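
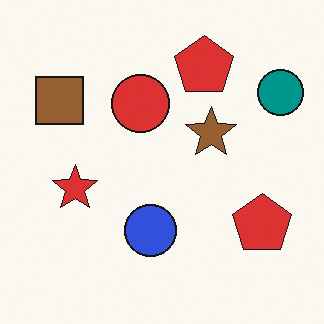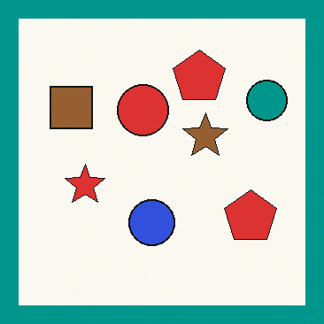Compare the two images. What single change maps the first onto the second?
Framed with a teal border.

A solid teal frame runs around the edge of the second image, with the content slightly shrunk inside it.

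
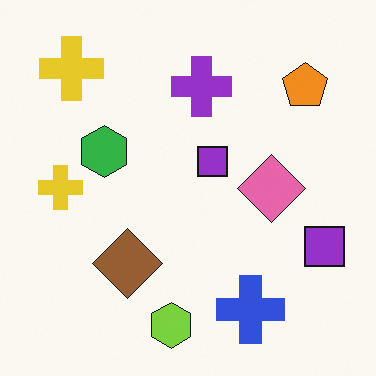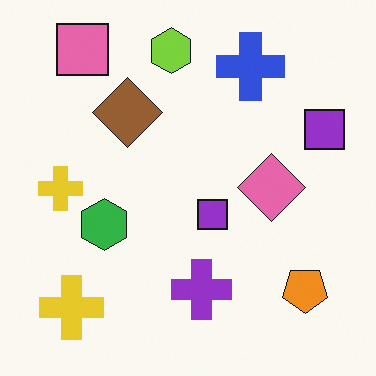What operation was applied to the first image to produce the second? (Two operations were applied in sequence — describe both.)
This is the original image flipped vertically (top ↔ bottom), then overlaid with an additional pink square.

The lime hexagon is in the bottom of the first image and the top of the second — shapes on opposite sides of the horizontal midline have swapped in a mirror flip. A pink square appears in the second image that is absent from the first.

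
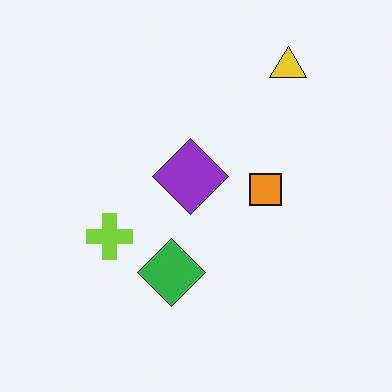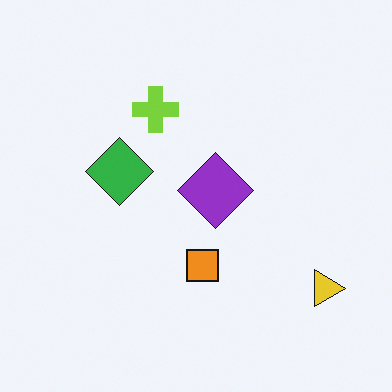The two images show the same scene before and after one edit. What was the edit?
This is the original image rotated 90° clockwise.

The yellow triangle sits in the top-right of the first image and the bottom-right of the second — consistent with a whole-image 90° clockwise rotation.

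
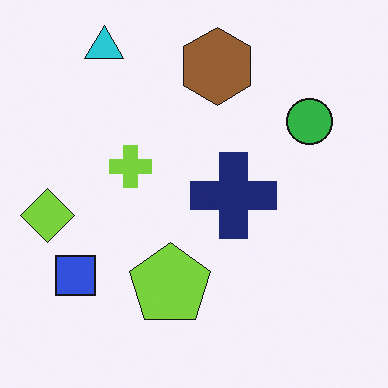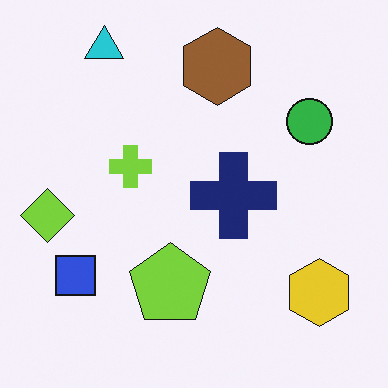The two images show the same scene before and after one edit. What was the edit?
It was overlaid with an additional yellow hexagon.

A yellow hexagon appears in the second image that is absent from the first.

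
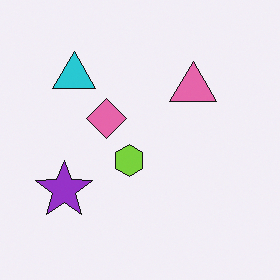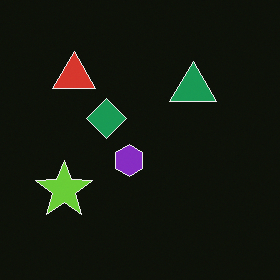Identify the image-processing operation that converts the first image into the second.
This is the original image color-inverted (negative).

The light background has become dark and every shape's color is its complement — a photographic negative.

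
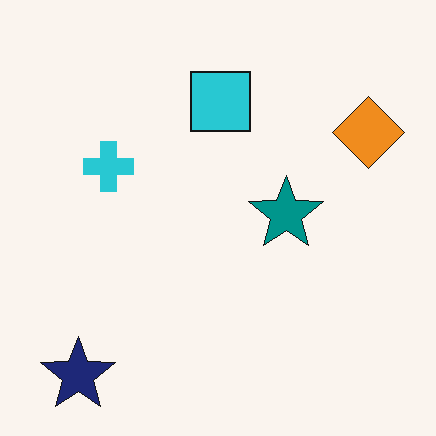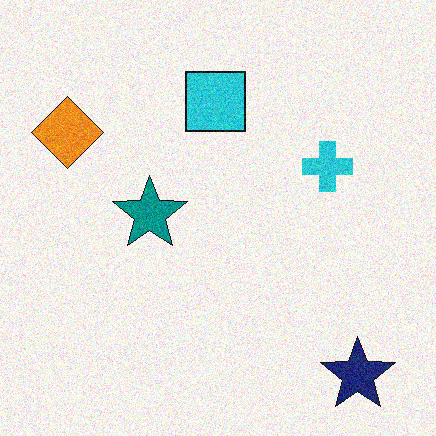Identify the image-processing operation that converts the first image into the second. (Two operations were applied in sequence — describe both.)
It was flipped horizontally (left ↔ right), then degraded with visible gaussian noise.

The orange diamond is in the top-right of the first image and the top-left of the second — shapes on opposite sides of the vertical midline have swapped in a mirror flip. Random speckle covers the whole image, including the flat background.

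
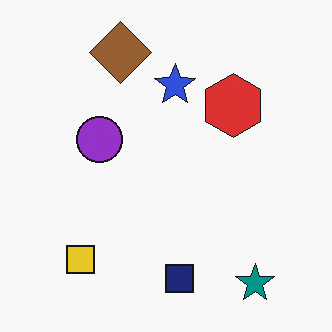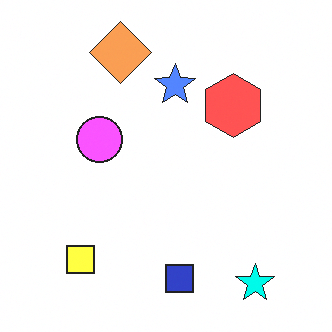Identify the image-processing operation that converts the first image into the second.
This is the original image noticeably brightened.

Every pixel — background and shapes alike — is uniformly brightened.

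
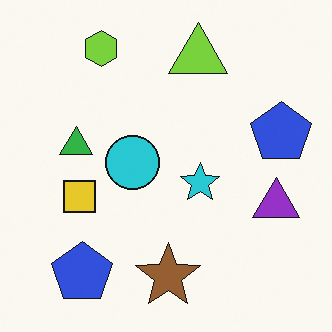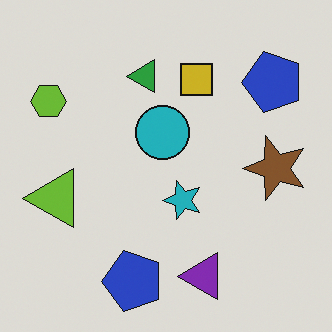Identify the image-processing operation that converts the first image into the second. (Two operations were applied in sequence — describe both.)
Transposed (reflected across the top-left ↔ bottom-right diagonal), then darkened a little.

Shapes have swapped their row and column positions — what was in the top-right is now in the bottom-left — a diagonal reflection. Every pixel — background and shapes alike — is uniformly darkened.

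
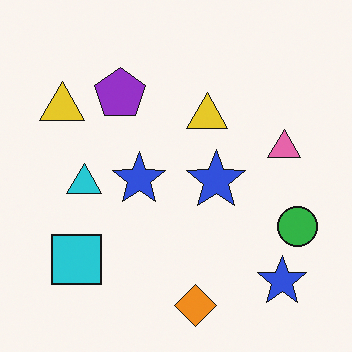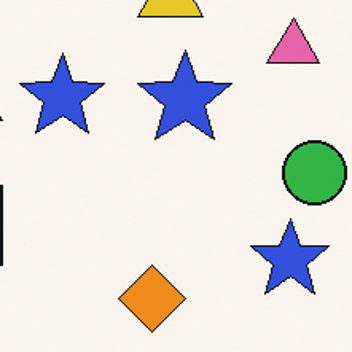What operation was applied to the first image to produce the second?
Cropped to a modestly smaller region and rescaled.

The visible shapes are larger and the field of view is narrower; shapes near the original edges may be partly or wholly outside the frame — a crop-and-rescale.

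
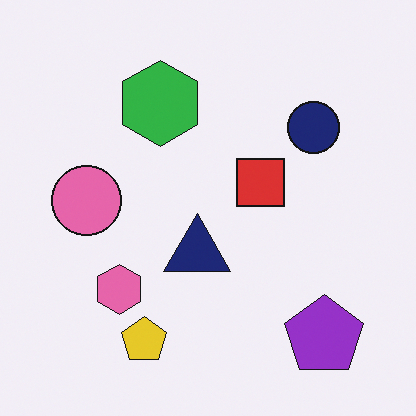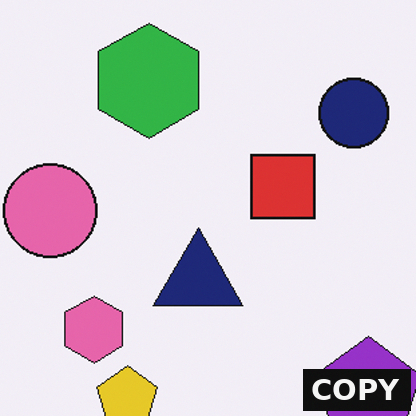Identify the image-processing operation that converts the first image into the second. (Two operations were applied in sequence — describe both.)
It was cropped to a modestly smaller region and rescaled, then watermarked with the text "COPY" in the lower-right corner.

The visible shapes are larger and the field of view is narrower; shapes near the original edges may be partly or wholly outside the frame — a crop-and-rescale. A dark label reading "COPY" appears in the lower-right corner.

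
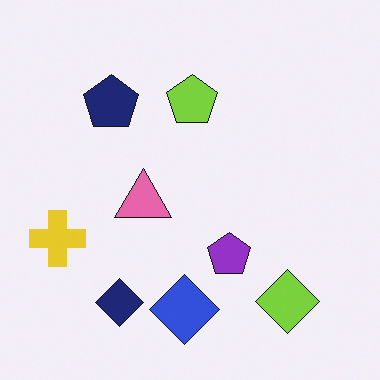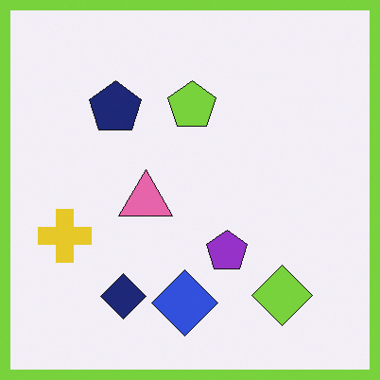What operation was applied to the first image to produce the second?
This is the original image framed with a lime border.

A solid lime frame runs around the edge of the second image, with the content slightly shrunk inside it.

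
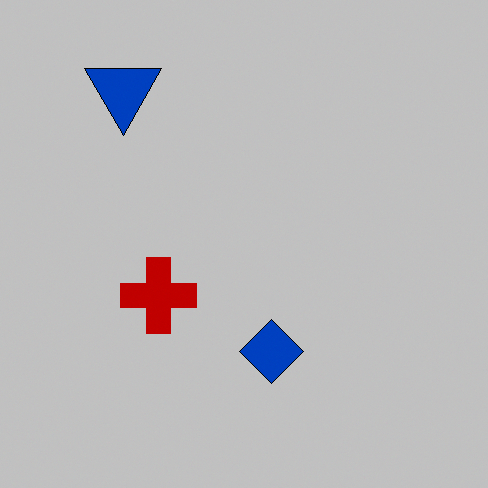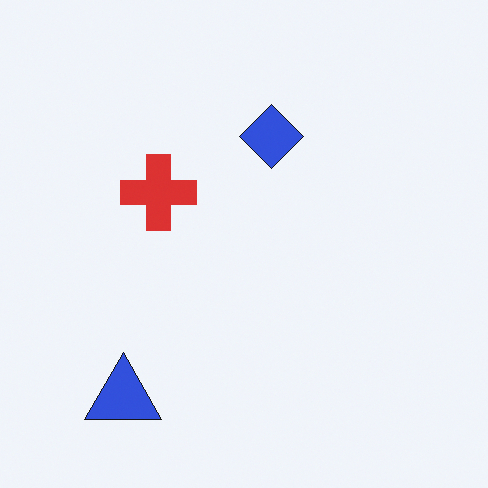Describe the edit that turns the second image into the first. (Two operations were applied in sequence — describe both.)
Heavily posterized to just a handful of flat colors, then flipped vertically (top ↔ bottom).

Each flat color has snapped to a coarser quantized level — most visibly, the near-white background has dropped to a flat grey. The blue triangle is in the bottom-left of the second image and the top-left of the first — shapes on opposite sides of the horizontal midline have swapped in a mirror flip.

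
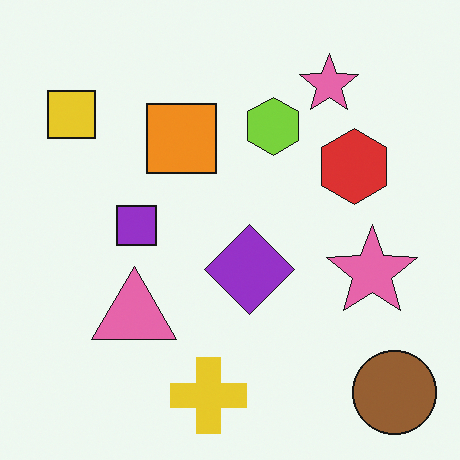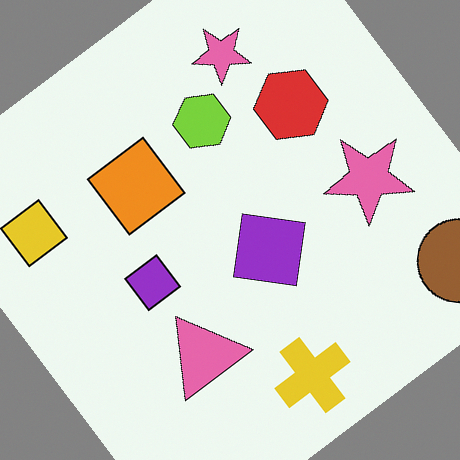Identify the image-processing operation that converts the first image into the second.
It was rotated counter-clockwise by a large amount — several tens of degrees.

Every shape is tilted by the same angle and the image corners show triangular fill wedges — a whole-image rotation by a non-right angle.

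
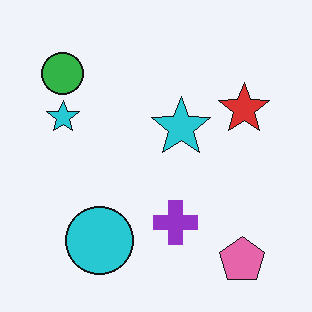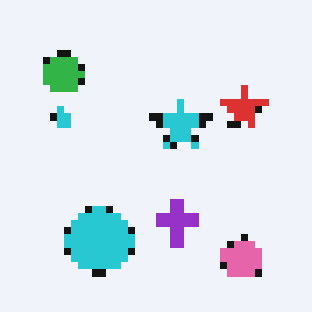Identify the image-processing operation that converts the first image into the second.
Pixelated into visible square blocks.

Shapes are reduced to large square blocks; fine edges and outlines are lost — a downscale-then-upscale (mosaic) effect.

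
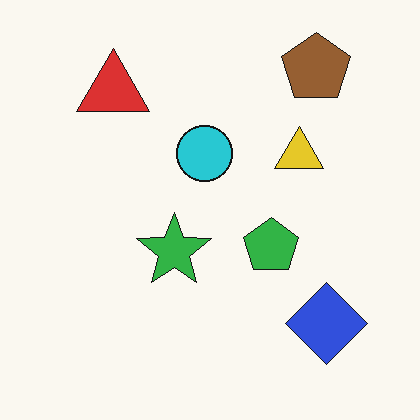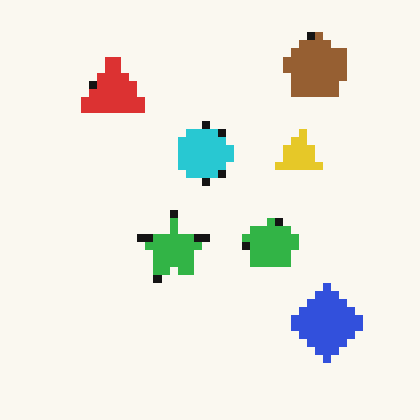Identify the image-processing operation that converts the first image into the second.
The image was moderately pixelated.

Shapes are reduced to large square blocks; fine edges and outlines are lost — a downscale-then-upscale (mosaic) effect.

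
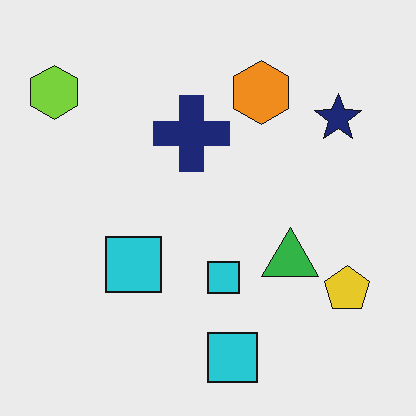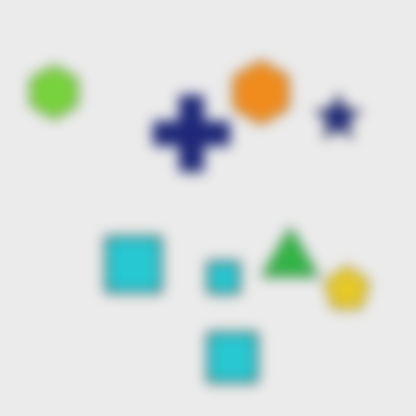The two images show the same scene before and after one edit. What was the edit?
The second image is the first heavily blurred.

Shape edges and outlines are uniformly softened across the whole image.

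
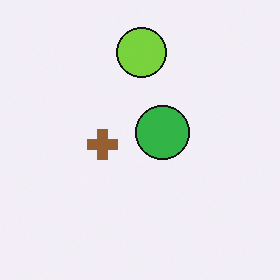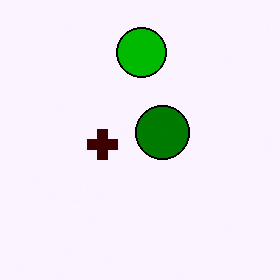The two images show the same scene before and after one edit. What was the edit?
The second image is the first given much higher contrast.

Tones are pushed away from mid-grey across the whole image — a global contrast change.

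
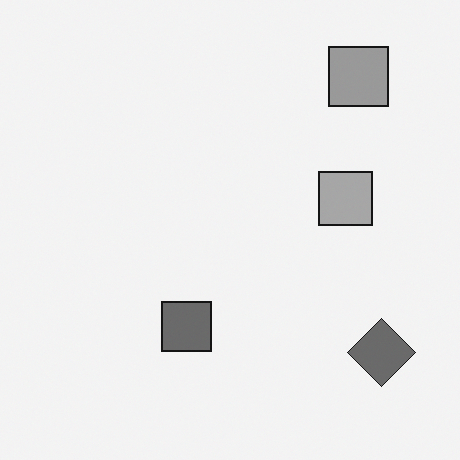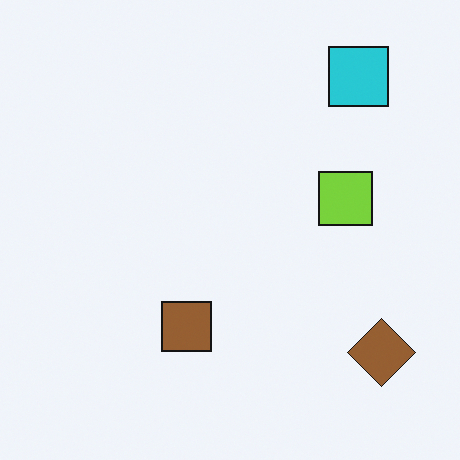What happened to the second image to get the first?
This is the original image converted to grayscale.

All color is removed — every shape is now a shade of grey.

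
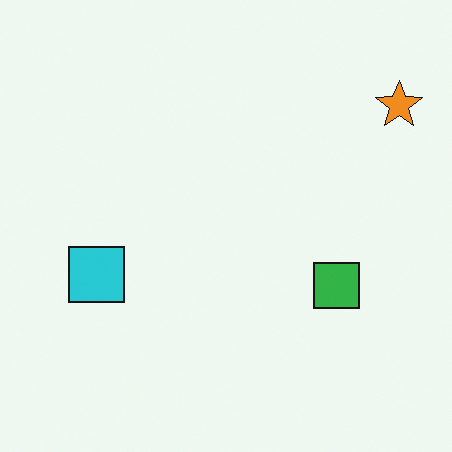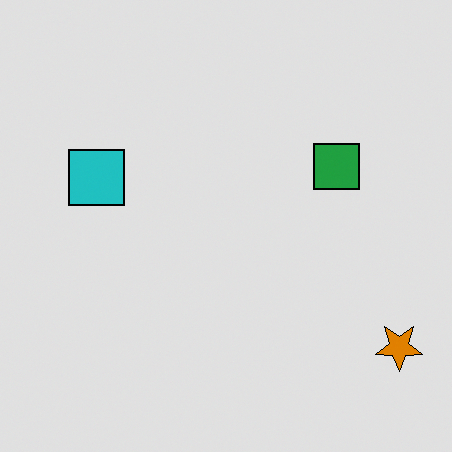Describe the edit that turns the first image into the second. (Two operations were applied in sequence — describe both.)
It was flipped vertically (top ↔ bottom), then moderately posterized.

The orange star is in the top-right of the first image and the bottom-right of the second — shapes on opposite sides of the horizontal midline have swapped in a mirror flip. Each flat color has snapped to a coarser quantized level — most visibly, the near-white background has dropped to a flat grey.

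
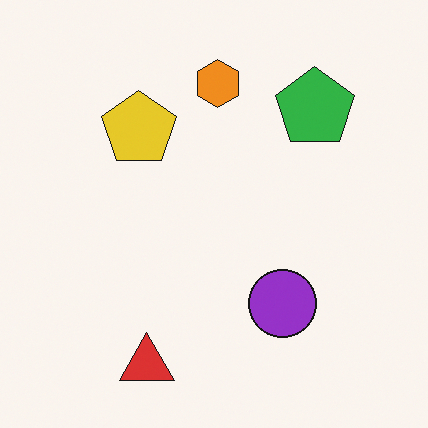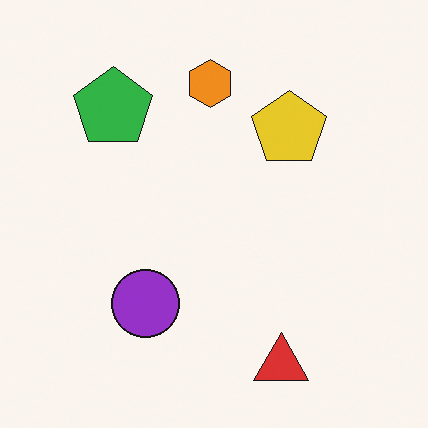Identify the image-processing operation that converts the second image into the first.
Flipped horizontally (left ↔ right).

The green pentagon is in the top-left of the second image and the top-right of the first — shapes on opposite sides of the vertical midline have swapped in a mirror flip.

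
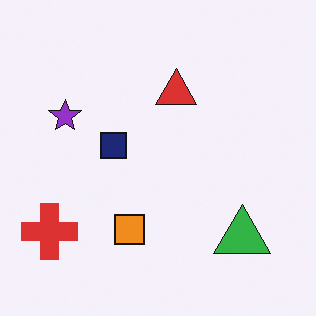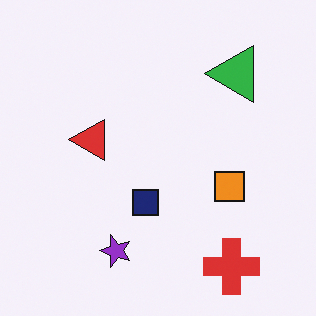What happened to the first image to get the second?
The transformation is: rotated 90° counter-clockwise.

The red cross sits in the bottom-left of the first image and the bottom-right of the second — consistent with a whole-image 90° counter-clockwise rotation.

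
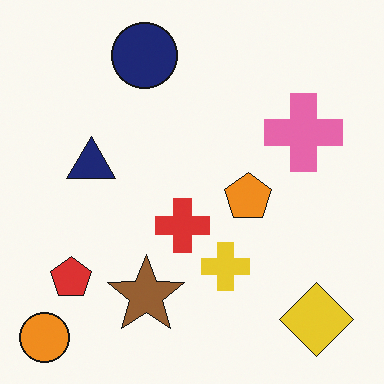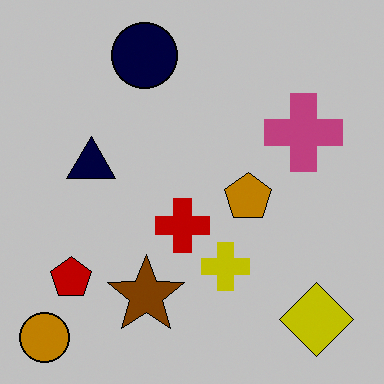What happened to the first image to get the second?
The second image is the first heavily posterized to just a handful of flat colors.

Each flat color has snapped to a coarser quantized level — most visibly, the near-white background has dropped to a flat grey.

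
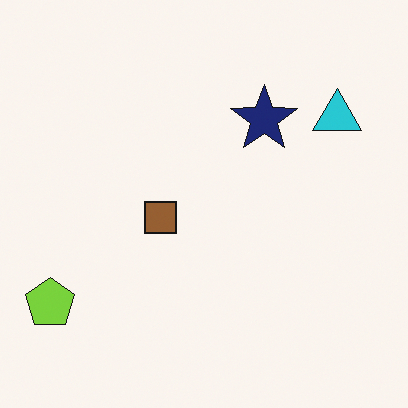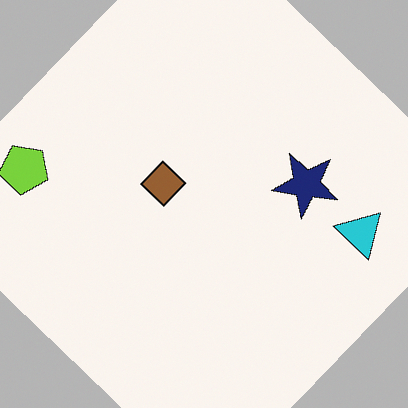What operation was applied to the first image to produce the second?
Rotated clockwise by a large amount — several tens of degrees.

Every shape is tilted by the same angle and the image corners show triangular fill wedges — a whole-image rotation by a non-right angle.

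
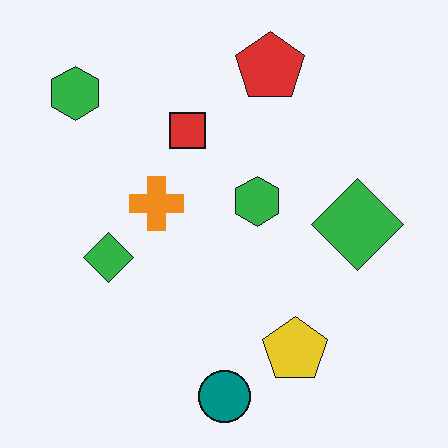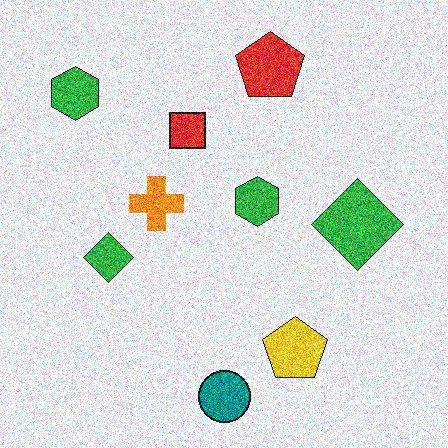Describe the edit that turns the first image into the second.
The image was degraded with a thick layer of grain.

Random speckle covers the whole image, including the flat background.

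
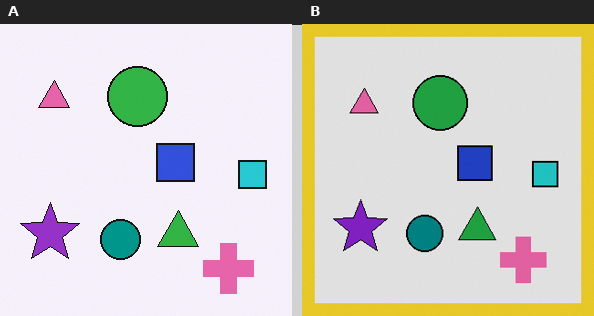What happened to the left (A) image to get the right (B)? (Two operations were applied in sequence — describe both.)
The transformation is: moderately posterized, then framed with a yellow border.

Each flat color has snapped to a coarser quantized level — most visibly, the near-white background has dropped to a flat grey. A solid yellow frame runs around the edge of the right (B) image, with the content slightly shrunk inside it.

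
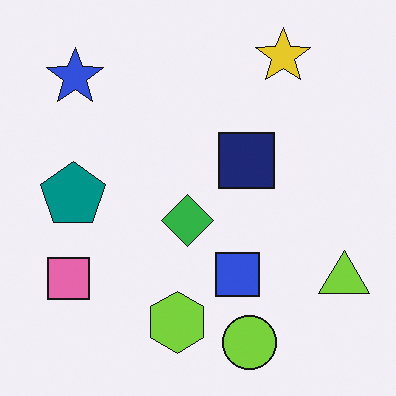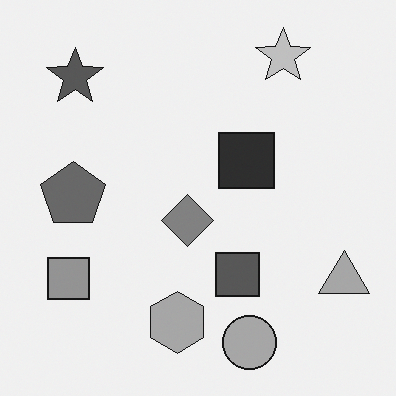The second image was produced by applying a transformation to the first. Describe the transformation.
It was converted to grayscale.

All color is removed — every shape is now a shade of grey.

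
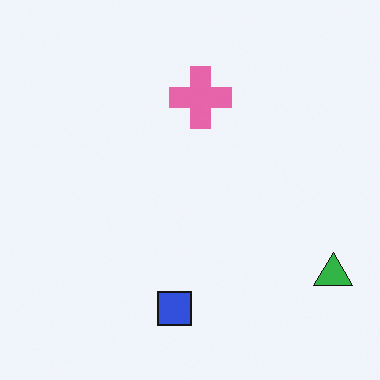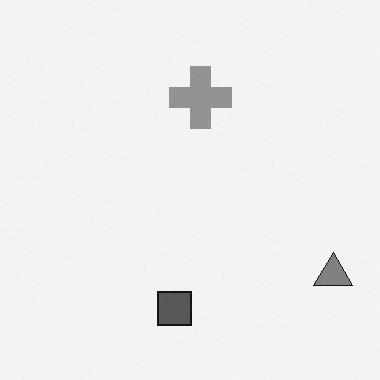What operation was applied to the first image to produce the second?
The second image is the first converted to grayscale.

All color is removed — every shape is now a shade of grey.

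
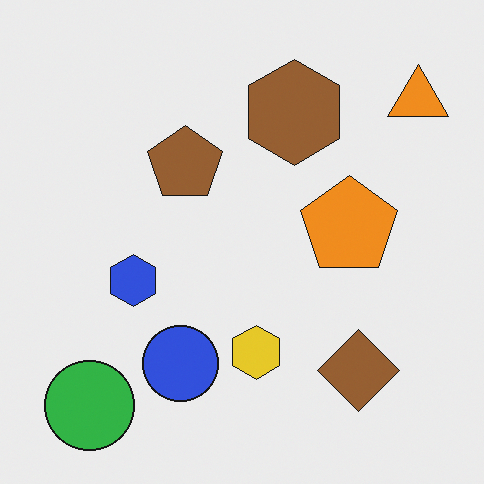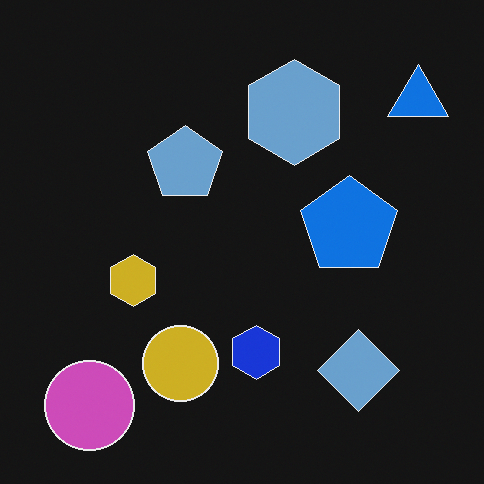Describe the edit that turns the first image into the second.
The transformation is: color-inverted (negative).

The light background has become dark and every shape's color is its complement — a photographic negative.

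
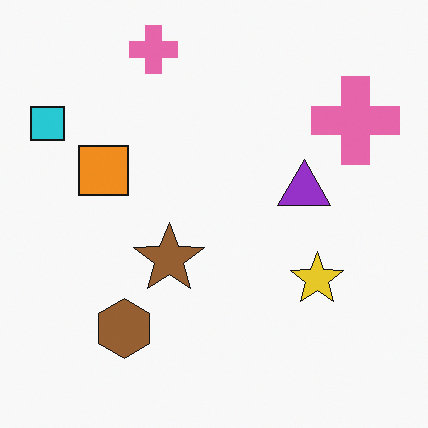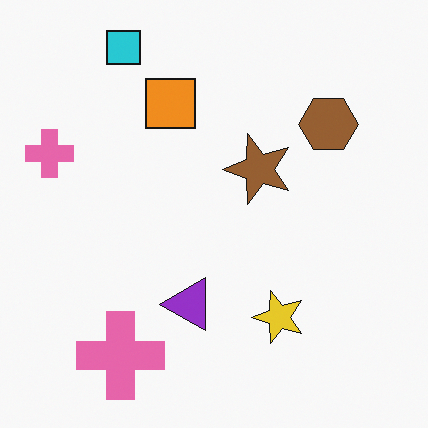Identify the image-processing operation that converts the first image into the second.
The image was transposed (reflected across the top-left ↔ bottom-right diagonal).

Shapes have swapped their row and column positions — what was in the top-right is now in the bottom-left — a diagonal reflection.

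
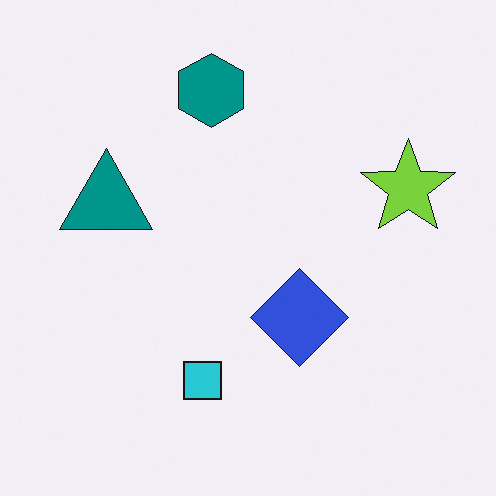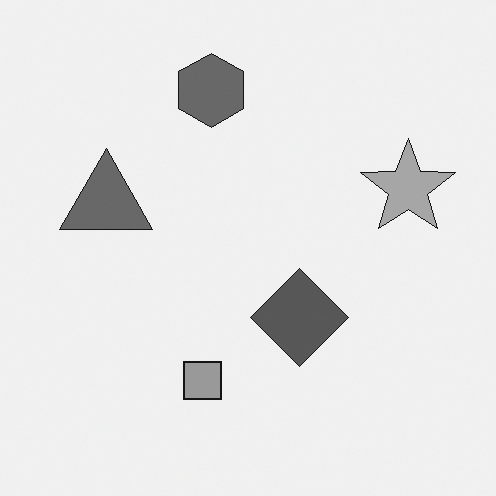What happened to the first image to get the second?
It was converted to grayscale.

All color is removed — every shape is now a shade of grey.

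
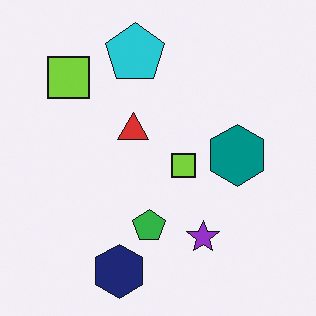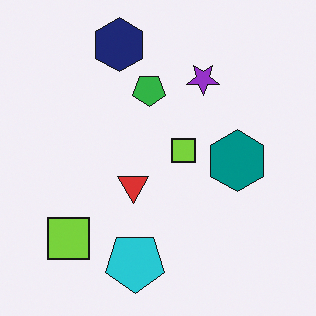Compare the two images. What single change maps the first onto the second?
Flipped vertically (top ↔ bottom).

The navy hexagon is in the bottom of the first image and the top of the second — shapes on opposite sides of the horizontal midline have swapped in a mirror flip.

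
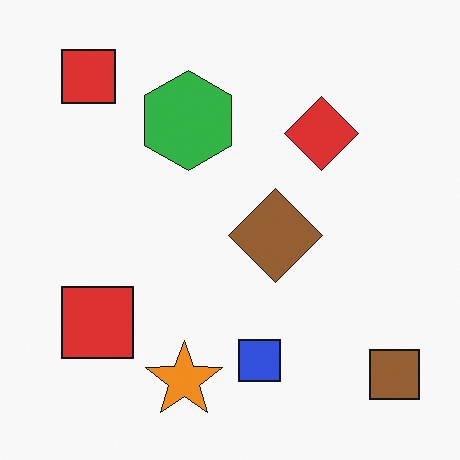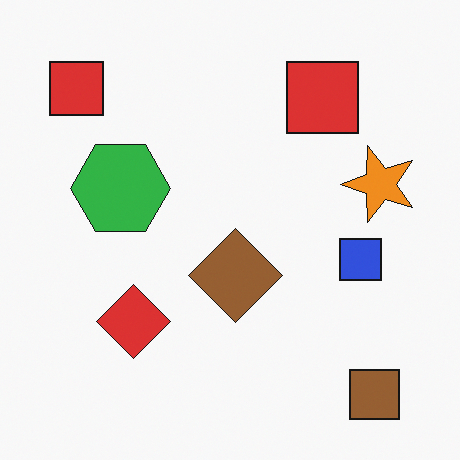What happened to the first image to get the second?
It was transposed (reflected across the top-left ↔ bottom-right diagonal).

Shapes have swapped their row and column positions — what was in the top-right is now in the bottom-left — a diagonal reflection.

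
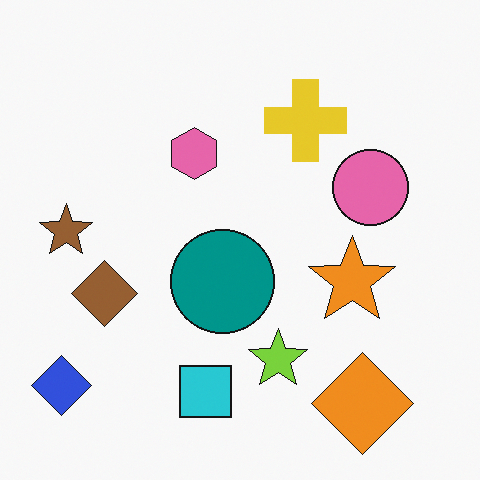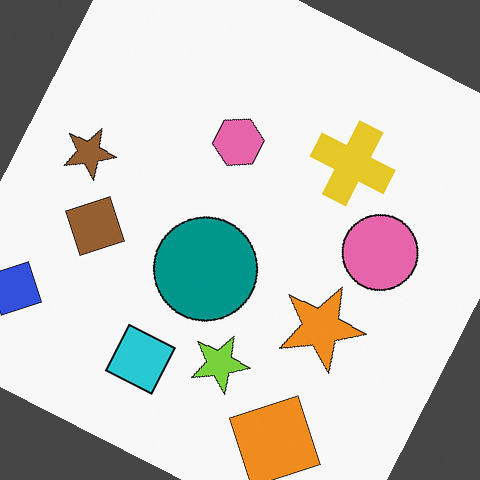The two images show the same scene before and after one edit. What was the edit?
This is the original image rotated clockwise by a clearly visible amount.

Every shape is tilted by the same angle and the image corners show triangular fill wedges — a whole-image rotation by a non-right angle.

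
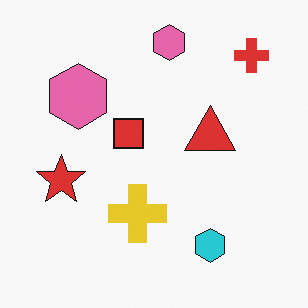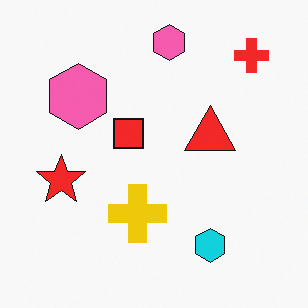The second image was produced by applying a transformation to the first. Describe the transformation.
The second image is the first slightly oversaturated.

All colors are more vivid — a global saturation change.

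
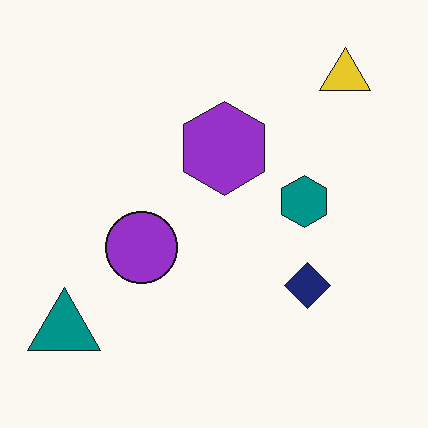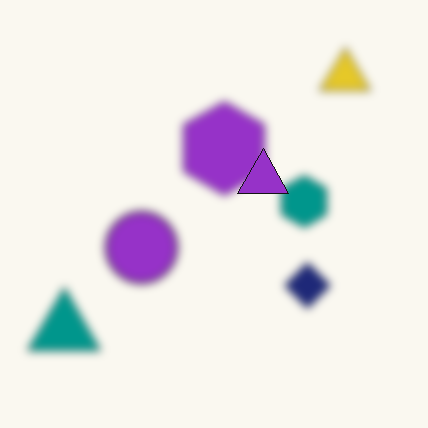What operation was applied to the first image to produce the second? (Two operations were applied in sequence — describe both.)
This is the original image noticeably gaussian-blurred, then overlaid with an additional purple triangle.

Shape edges and outlines are uniformly softened across the whole image. A purple triangle appears in the second image that is absent from the first.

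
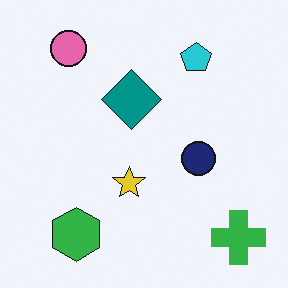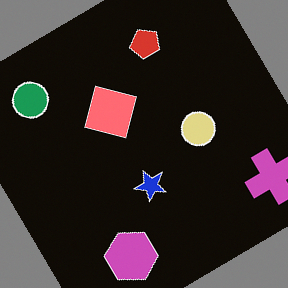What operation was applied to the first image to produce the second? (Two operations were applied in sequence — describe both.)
The transformation is: color-inverted (negative), then rotated counter-clockwise by a large amount — several tens of degrees.

The light background has become dark and every shape's color is its complement — a photographic negative. Every shape is tilted by the same angle and the image corners show triangular fill wedges — a whole-image rotation by a non-right angle.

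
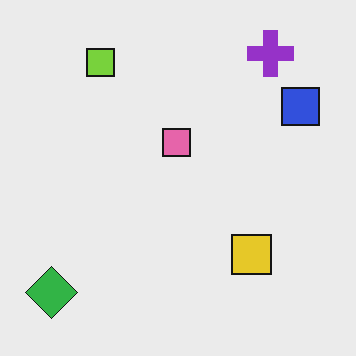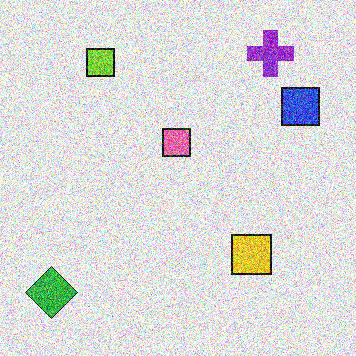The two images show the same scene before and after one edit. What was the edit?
This is the original image degraded with strong gaussian noise.

Random speckle covers the whole image, including the flat background.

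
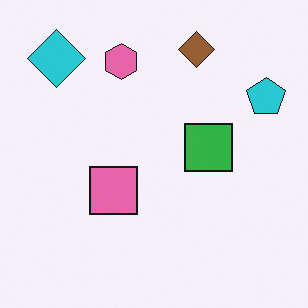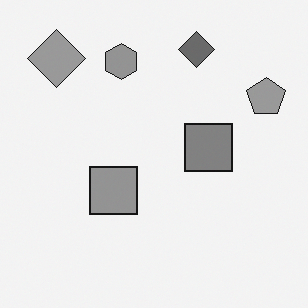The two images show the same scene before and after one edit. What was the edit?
This is the original image converted to grayscale.

All color is removed — every shape is now a shade of grey.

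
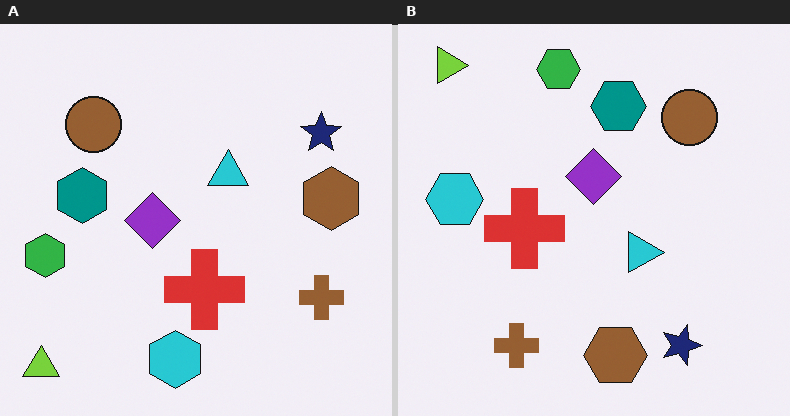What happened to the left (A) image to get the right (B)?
It was rotated 90° clockwise.

The lime triangle sits in the bottom-left of the left (A) image and the top-left of the right (B) — consistent with a whole-image 90° clockwise rotation.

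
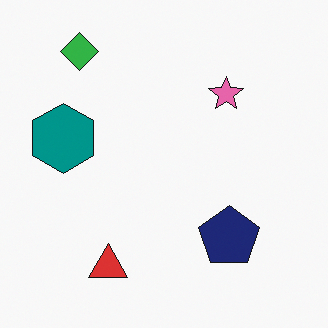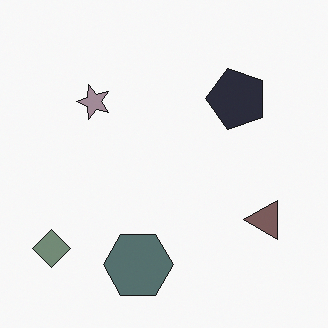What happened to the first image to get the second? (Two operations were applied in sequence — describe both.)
It was rotated 90° counter-clockwise, then heavily desaturated.

The green diamond sits in the top-left of the first image and the bottom-left of the second — consistent with a whole-image 90° counter-clockwise rotation. All colors are more muted and greyish — a global saturation change.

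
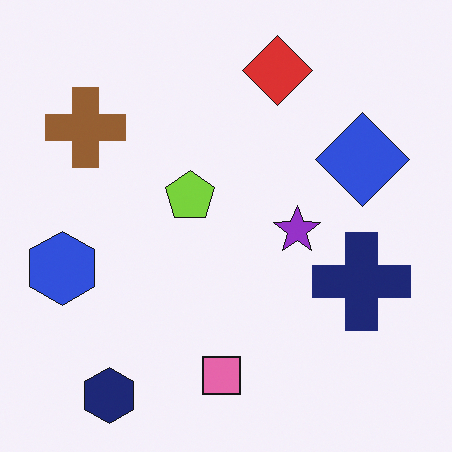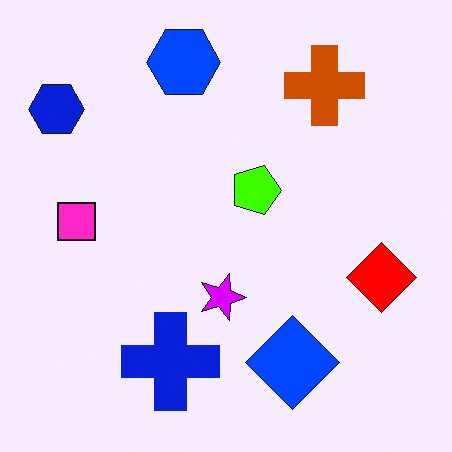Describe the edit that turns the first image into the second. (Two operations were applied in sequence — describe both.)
The image was heavily oversaturated, then rotated 90° clockwise.

All colors are more vivid — a global saturation change. The navy hexagon sits in the bottom-left of the first image and the top-left of the second — consistent with a whole-image 90° clockwise rotation.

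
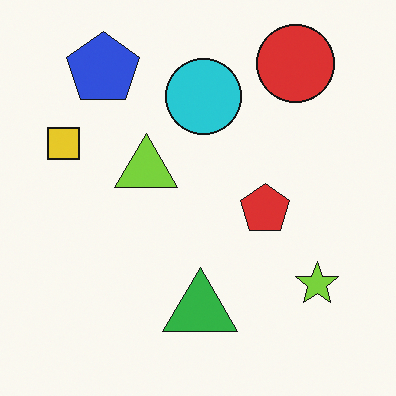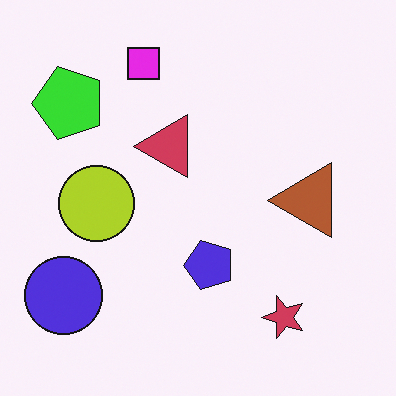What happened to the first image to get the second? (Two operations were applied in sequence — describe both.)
The image was transposed (reflected across the top-left ↔ bottom-right diagonal), then hue-shifted by a large amount.

Shapes have swapped their row and column positions — what was in the top-right is now in the bottom-left — a diagonal reflection. Every shape's color has rotated by the same amount around the hue wheel — a uniform hue shift.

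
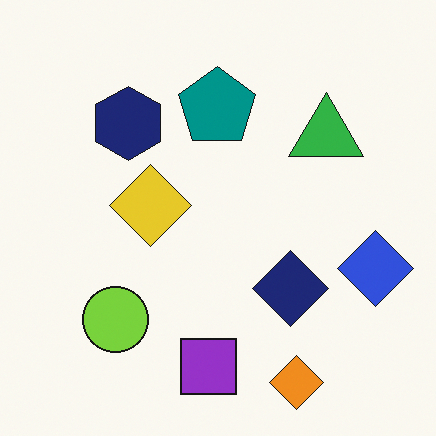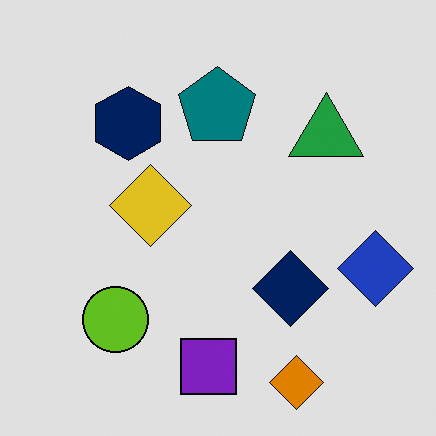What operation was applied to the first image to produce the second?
The second image is the first posterized to a reduced palette.

Each flat color has snapped to a coarser quantized level — most visibly, the near-white background has dropped to a flat grey.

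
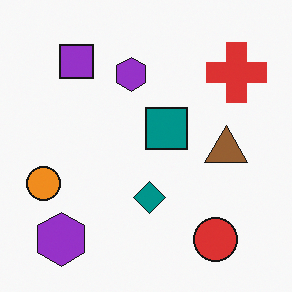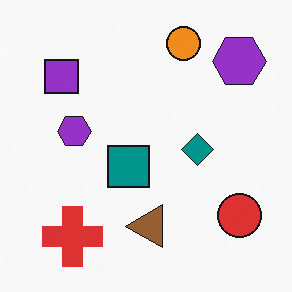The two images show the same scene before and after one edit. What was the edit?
The image was transposed (reflected across the top-left ↔ bottom-right diagonal).

Shapes have swapped their row and column positions — what was in the top-right is now in the bottom-left — a diagonal reflection.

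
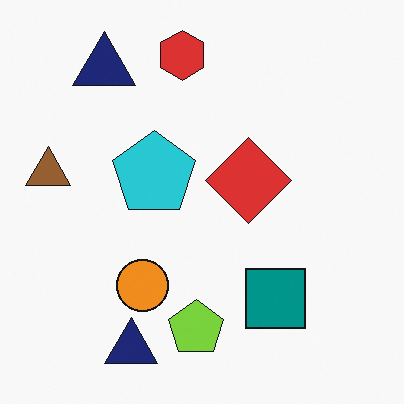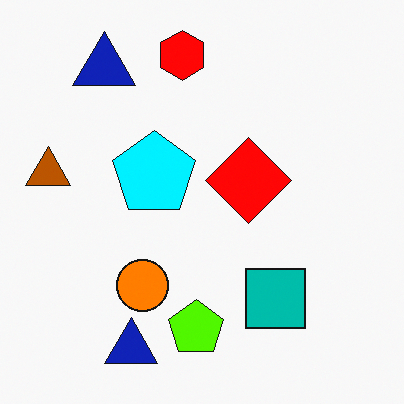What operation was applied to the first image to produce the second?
Heavily oversaturated.

All colors are more vivid — a global saturation change.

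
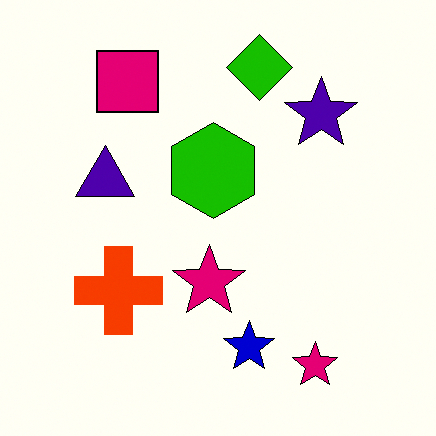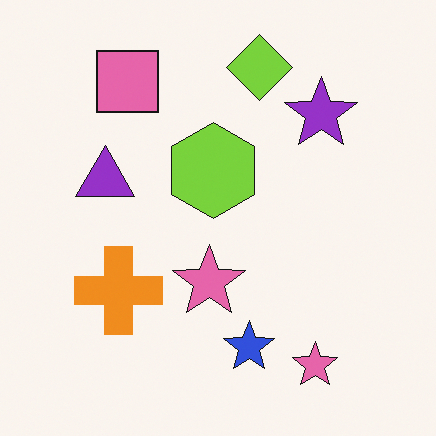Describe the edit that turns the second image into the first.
It was given much higher contrast.

Tones are pushed away from mid-grey across the whole image — a global contrast change.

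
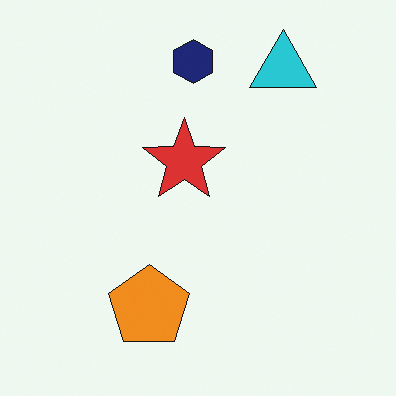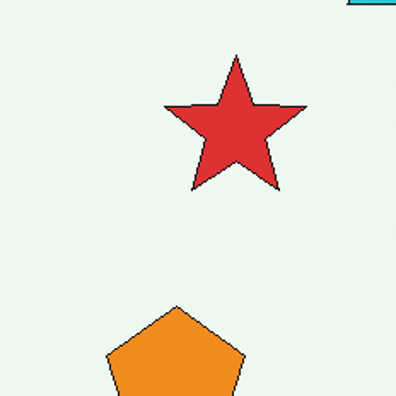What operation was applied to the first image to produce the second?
This is the original image cropped to a noticeably smaller region and rescaled.

The visible shapes are larger and the field of view is narrower; shapes near the original edges may be partly or wholly outside the frame — a crop-and-rescale.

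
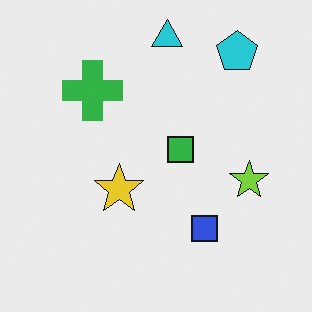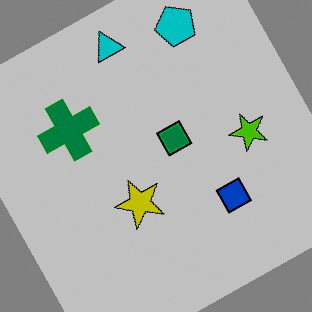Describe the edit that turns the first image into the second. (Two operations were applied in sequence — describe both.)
The transformation is: rotated counter-clockwise by a moderate amount, then aggressively posterized.

Every shape is tilted by the same angle and the image corners show triangular fill wedges — a whole-image rotation by a non-right angle. Each flat color has snapped to a coarser quantized level — most visibly, the near-white background has dropped to a flat grey.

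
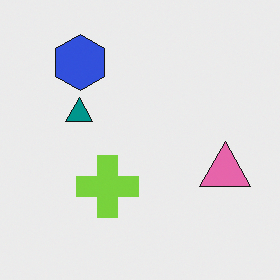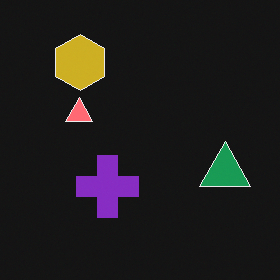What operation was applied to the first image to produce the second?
This is the original image color-inverted (negative).

The light background has become dark and every shape's color is its complement — a photographic negative.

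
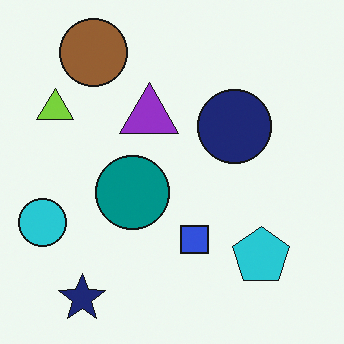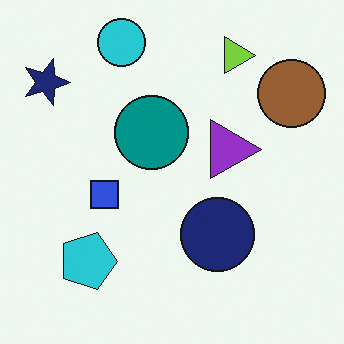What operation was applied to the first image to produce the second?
It was rotated 90° clockwise.

The navy star sits in the bottom-left of the first image and the top-left of the second — consistent with a whole-image 90° clockwise rotation.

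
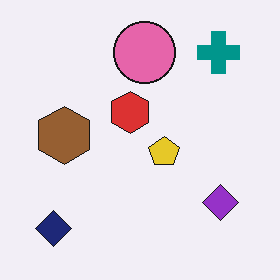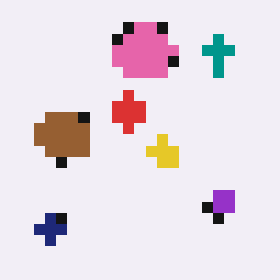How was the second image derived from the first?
Coarsely pixelated.

Shapes are reduced to large square blocks; fine edges and outlines are lost — a downscale-then-upscale (mosaic) effect.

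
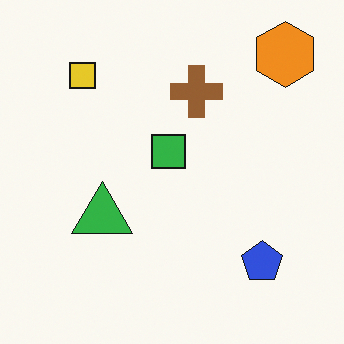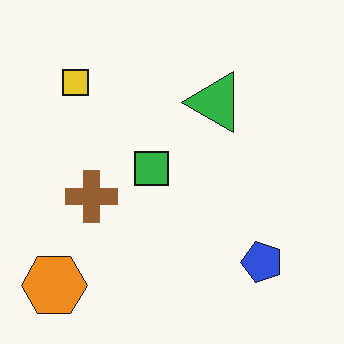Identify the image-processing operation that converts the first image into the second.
It was transposed (reflected across the top-left ↔ bottom-right diagonal).

Shapes have swapped their row and column positions — what was in the top-right is now in the bottom-left — a diagonal reflection.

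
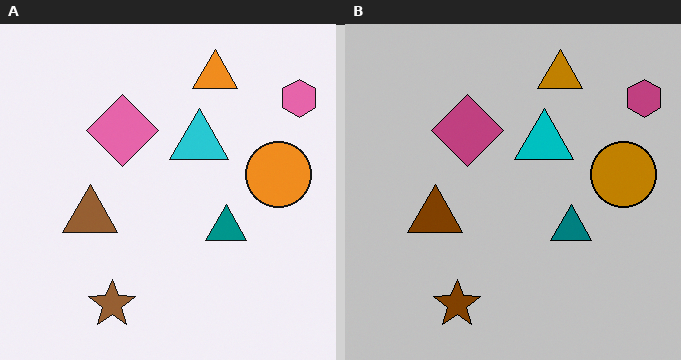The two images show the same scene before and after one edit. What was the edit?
This is the original image aggressively posterized.

Each flat color has snapped to a coarser quantized level — most visibly, the near-white background has dropped to a flat grey.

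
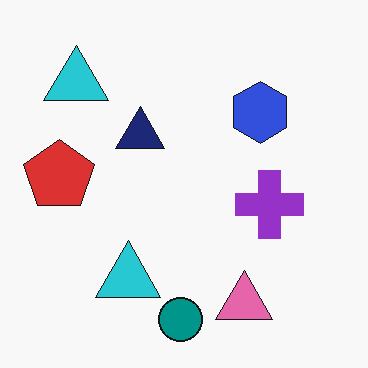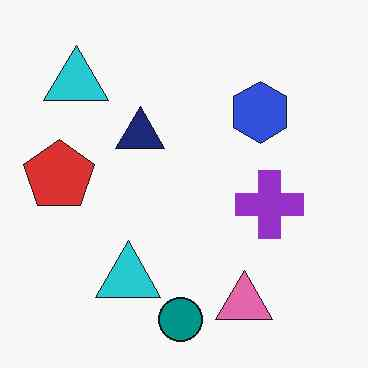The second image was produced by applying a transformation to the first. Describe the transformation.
It was given moderate JPEG compression.

Blocky 8×8 compression artifacts appear around shape edges and the flat background shows ringing — characteristic JPEG degradation.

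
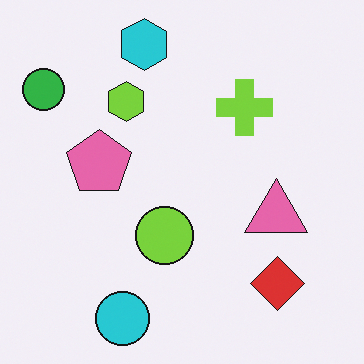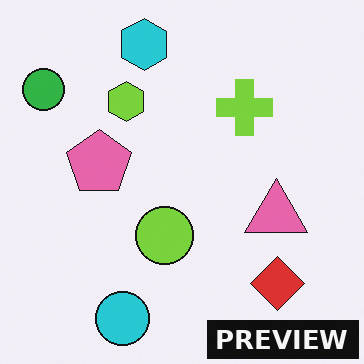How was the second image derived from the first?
The second image is the first watermarked with the text "PREVIEW" in the lower-right corner.

A dark label reading "PREVIEW" appears in the lower-right corner.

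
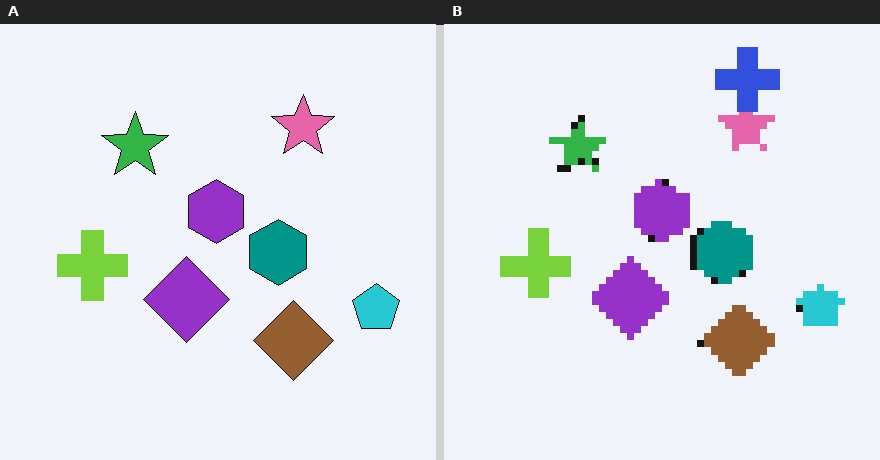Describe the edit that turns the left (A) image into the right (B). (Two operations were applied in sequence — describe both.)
The image was pixelated into visible square blocks, then overlaid with an additional blue cross.

Shapes are reduced to large square blocks; fine edges and outlines are lost — a downscale-then-upscale (mosaic) effect. A blue cross appears in the right (B) image that is absent from the left (A).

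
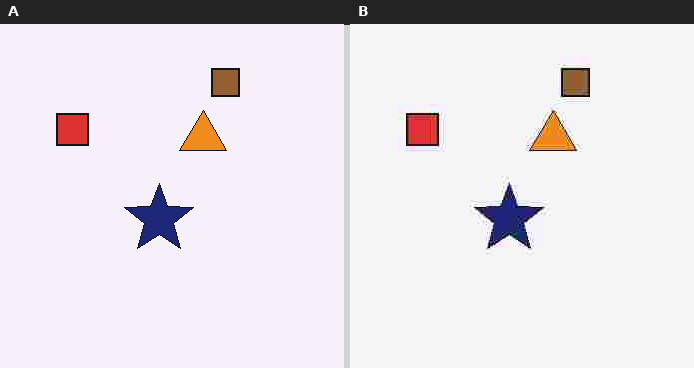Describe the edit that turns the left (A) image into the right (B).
The image was degraded with heavy JPEG compression.

Blocky 8×8 compression artifacts appear around shape edges and the flat background shows ringing — characteristic JPEG degradation.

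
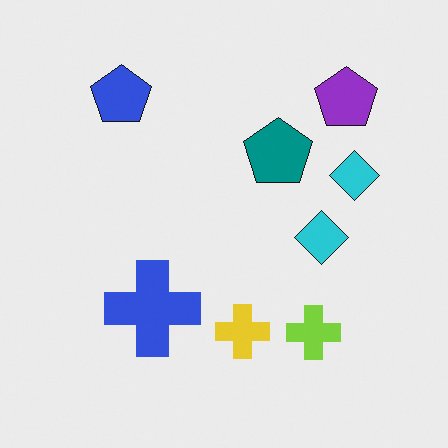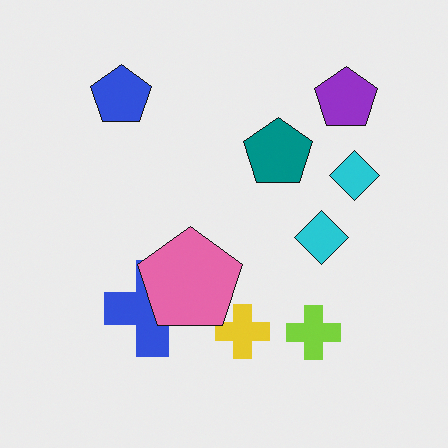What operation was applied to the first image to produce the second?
It was overlaid with an additional pink pentagon.

A pink pentagon appears in the second image that is absent from the first.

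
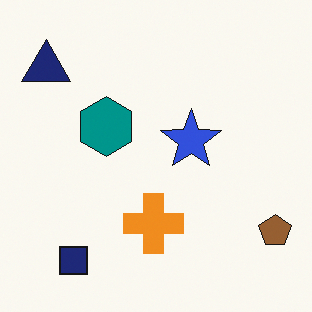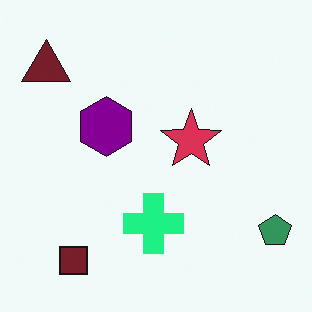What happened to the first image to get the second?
It was hue-shifted by a moderate amount.

Every shape's color has rotated by the same amount around the hue wheel — a uniform hue shift.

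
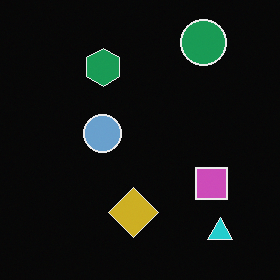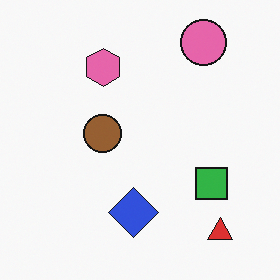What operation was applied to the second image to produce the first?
The image was color-inverted (negative).

The light background has become dark and every shape's color is its complement — a photographic negative.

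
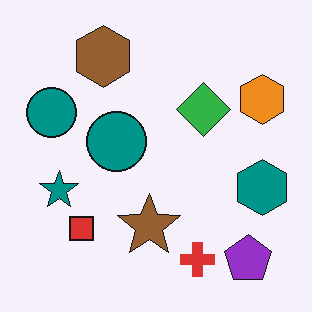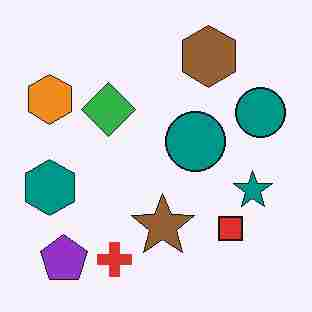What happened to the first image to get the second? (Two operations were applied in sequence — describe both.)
The transformation is: flipped horizontally (left ↔ right), then degraded with heavy JPEG compression.

The teal hexagon is in the right of the first image and the left of the second — shapes on opposite sides of the vertical midline have swapped in a mirror flip. Blocky 8×8 compression artifacts appear around shape edges and the flat background shows ringing — characteristic JPEG degradation.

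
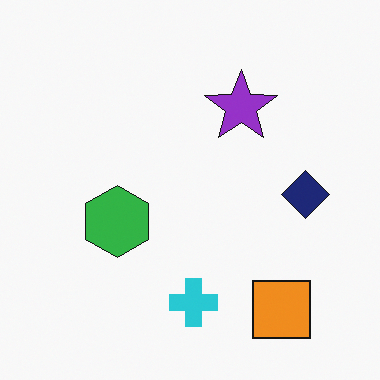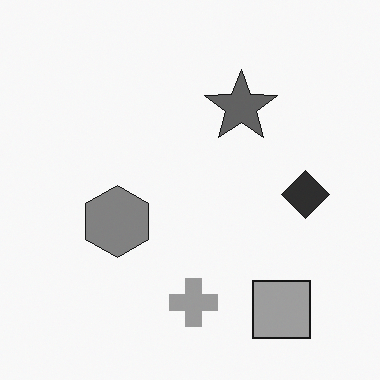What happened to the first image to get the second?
It was converted to grayscale.

All color is removed — every shape is now a shade of grey.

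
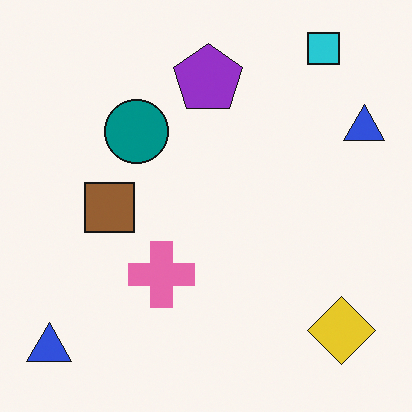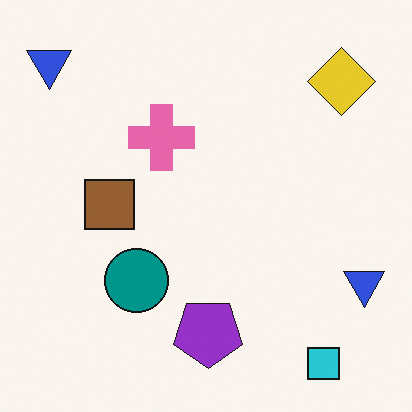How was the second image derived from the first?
The second image is the first flipped vertically (top ↔ bottom).

The cyan square is in the top-right of the first image and the bottom-right of the second — shapes on opposite sides of the horizontal midline have swapped in a mirror flip.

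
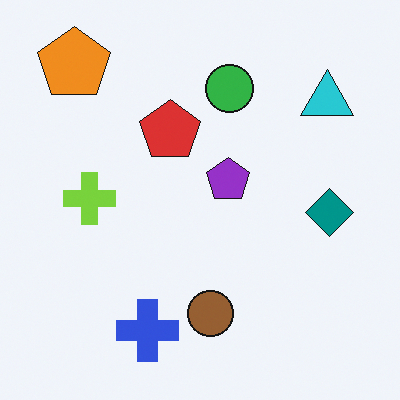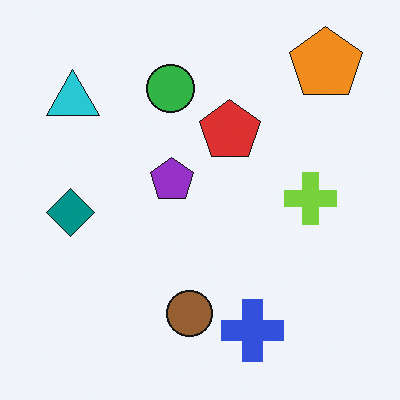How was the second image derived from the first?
This is the original image flipped horizontally (left ↔ right).

The teal diamond is in the right of the first image and the left of the second — shapes on opposite sides of the vertical midline have swapped in a mirror flip.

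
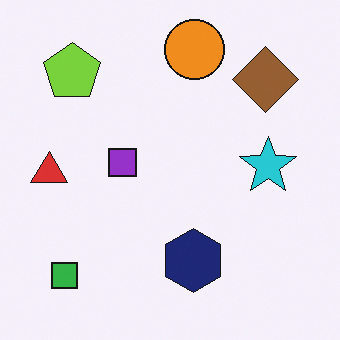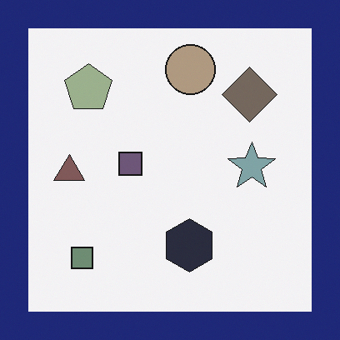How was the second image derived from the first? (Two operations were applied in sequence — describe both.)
The image was made much more muted (saturation change), then framed with a navy border.

All colors are more muted and greyish — a global saturation change. A solid navy frame runs around the edge of the second image, with the content slightly shrunk inside it.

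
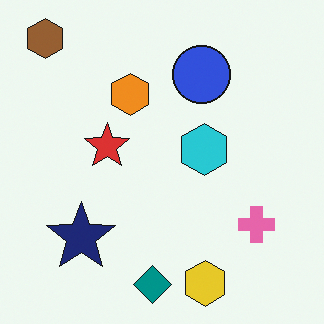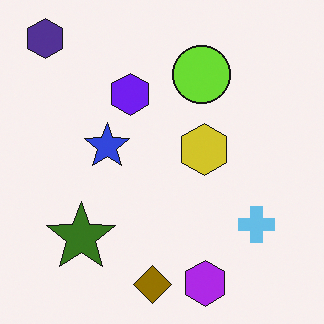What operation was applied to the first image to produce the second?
The image was hue-shifted by a large amount.

Every shape's color has rotated by the same amount around the hue wheel — a uniform hue shift.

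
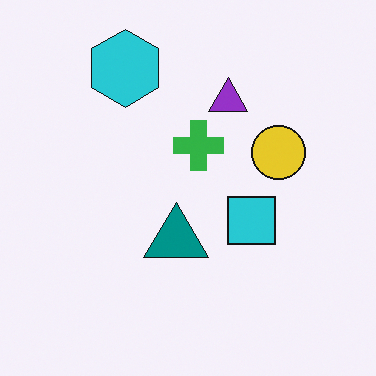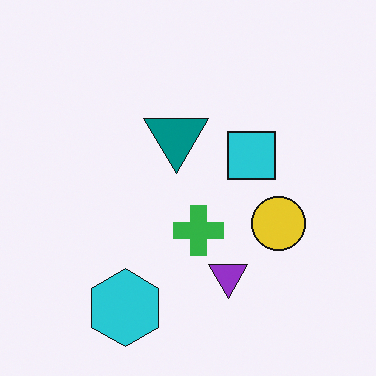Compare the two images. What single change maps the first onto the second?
Flipped vertically (top ↔ bottom).

The cyan hexagon is in the top-left of the first image and the bottom-left of the second — shapes on opposite sides of the horizontal midline have swapped in a mirror flip.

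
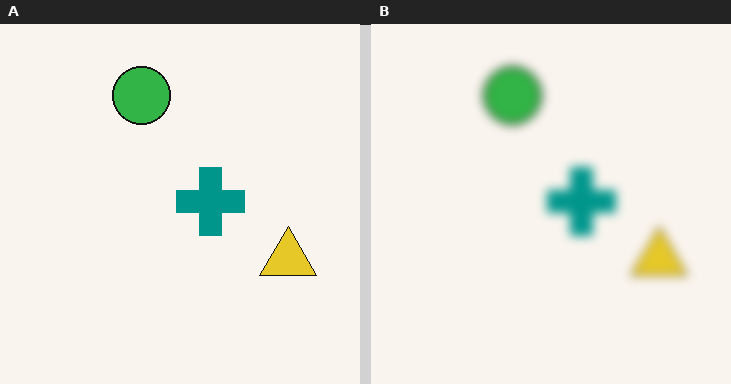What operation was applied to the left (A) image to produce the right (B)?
Heavily blurred.

Shape edges and outlines are uniformly softened across the whole image.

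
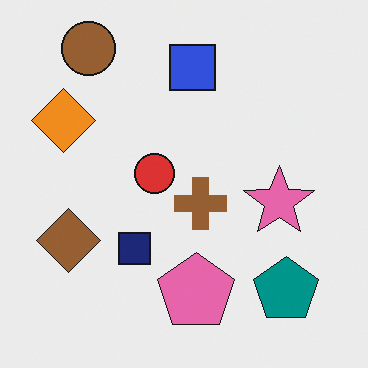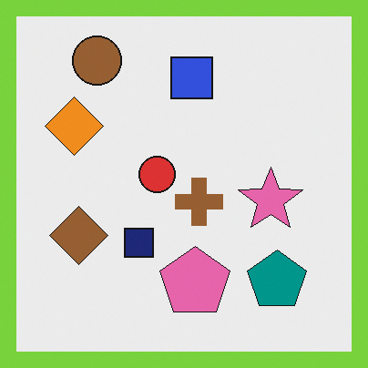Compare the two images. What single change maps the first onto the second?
The second image is the first framed with a lime border.

A solid lime frame runs around the edge of the second image, with the content slightly shrunk inside it.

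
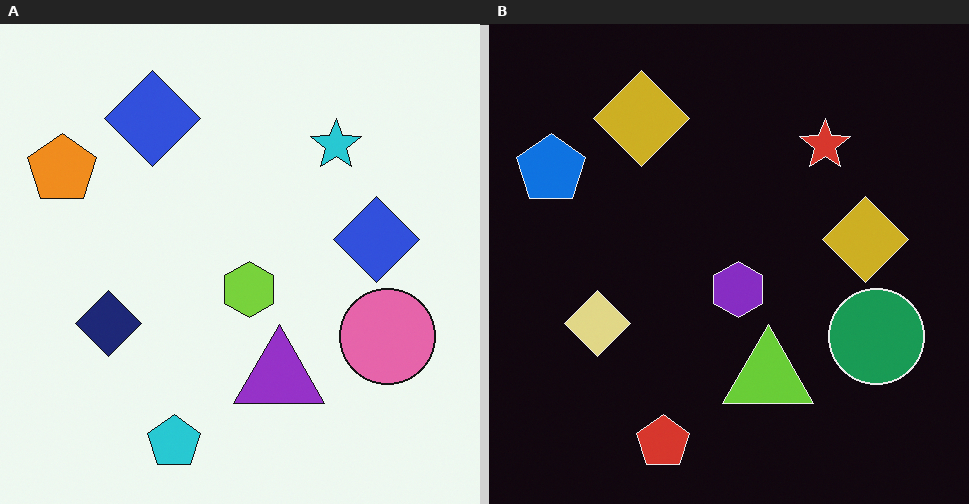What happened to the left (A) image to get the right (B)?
The transformation is: color-inverted (negative).

The light background has become dark and every shape's color is its complement — a photographic negative.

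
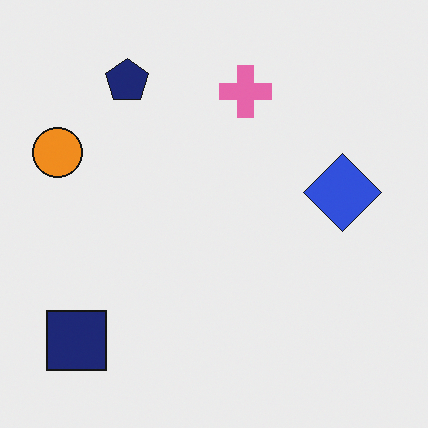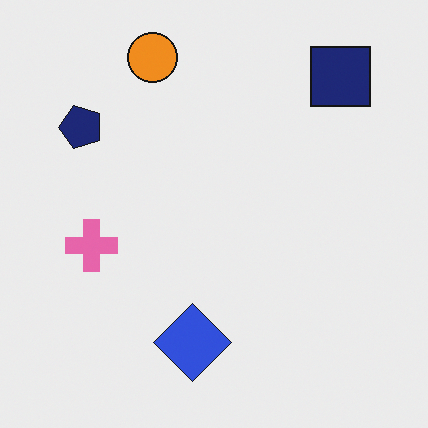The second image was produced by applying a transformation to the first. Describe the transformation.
It was transposed (reflected across the top-left ↔ bottom-right diagonal).

Shapes have swapped their row and column positions — what was in the top-right is now in the bottom-left — a diagonal reflection.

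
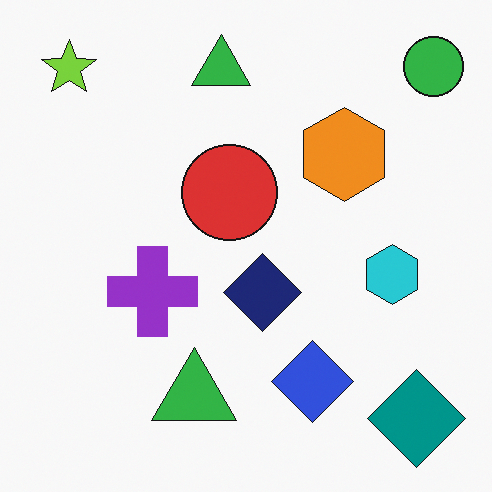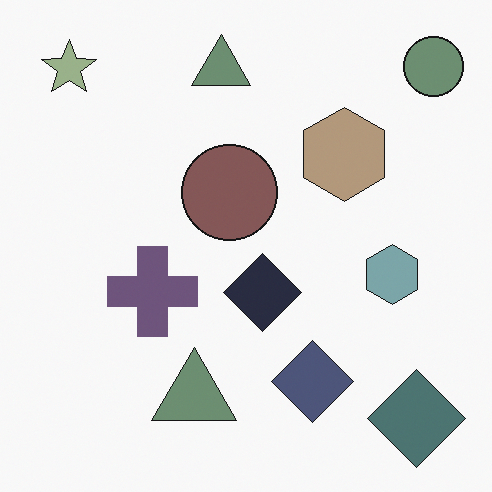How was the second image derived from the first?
The second image is the first heavily desaturated.

All colors are more muted and greyish — a global saturation change.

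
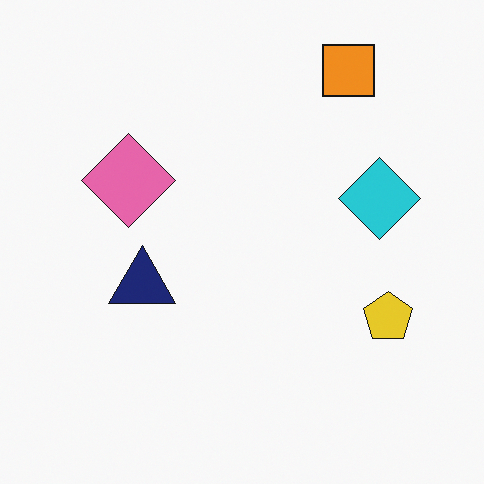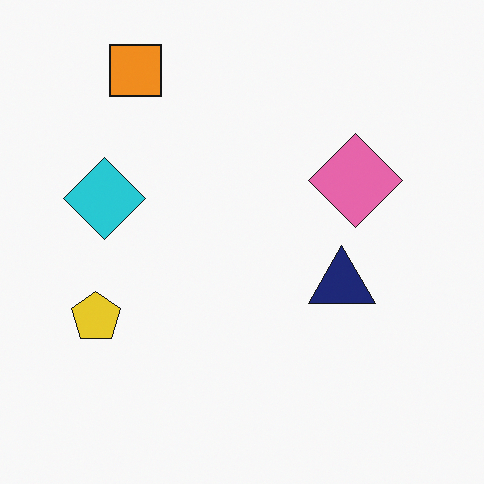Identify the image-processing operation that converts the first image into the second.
The second image is the first flipped horizontally (left ↔ right).

The yellow pentagon is in the right of the first image and the left of the second — shapes on opposite sides of the vertical midline have swapped in a mirror flip.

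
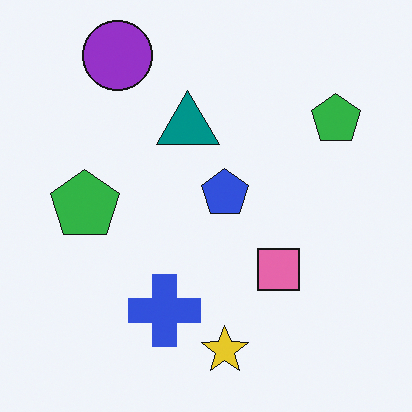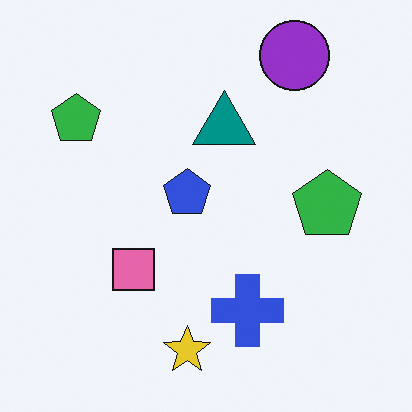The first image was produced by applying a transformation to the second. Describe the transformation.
It was flipped horizontally (left ↔ right).

The purple circle is in the top-right of the second image and the top-left of the first — shapes on opposite sides of the vertical midline have swapped in a mirror flip.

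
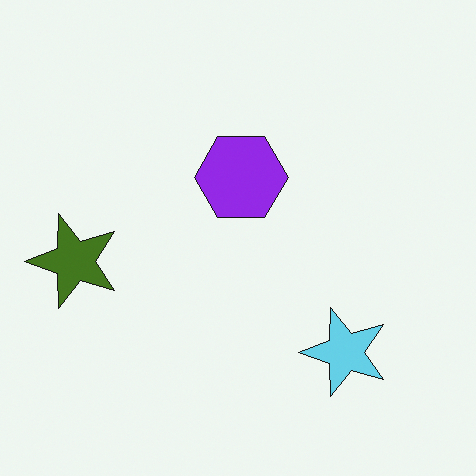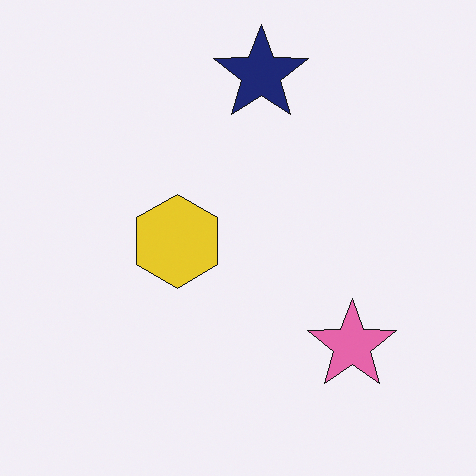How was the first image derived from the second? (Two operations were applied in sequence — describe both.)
It was hue-shifted through roughly half the color wheel, then transposed (reflected across the top-left ↔ bottom-right diagonal).

Every shape's color has rotated by the same amount around the hue wheel — a uniform hue shift. Shapes have swapped their row and column positions — what was in the top-right is now in the bottom-left — a diagonal reflection.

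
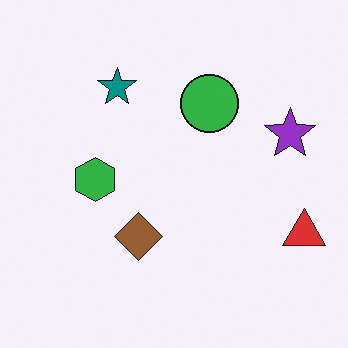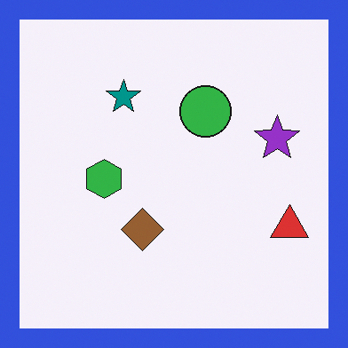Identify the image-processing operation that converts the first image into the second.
This is the original image framed with a blue border.

A solid blue frame runs around the edge of the second image, with the content slightly shrunk inside it.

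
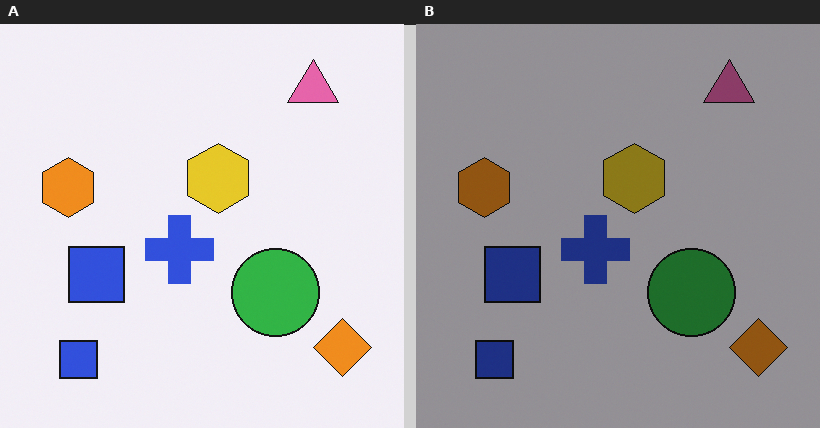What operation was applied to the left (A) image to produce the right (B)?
The image was substantially darkened.

Every pixel — background and shapes alike — is uniformly darkened.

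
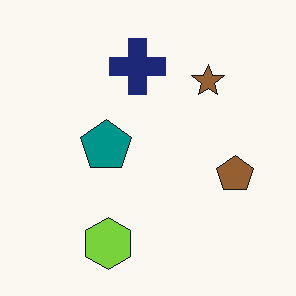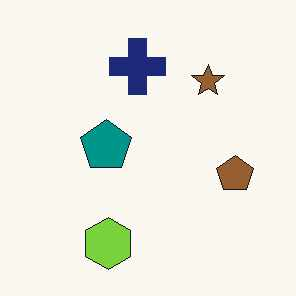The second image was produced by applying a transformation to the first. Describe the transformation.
The image was given moderate JPEG compression.

Blocky 8×8 compression artifacts appear around shape edges and the flat background shows ringing — characteristic JPEG degradation.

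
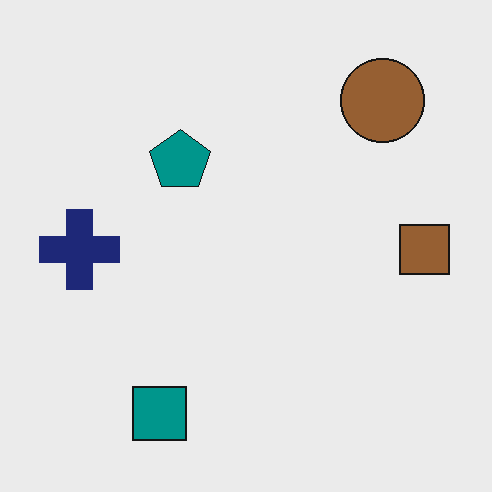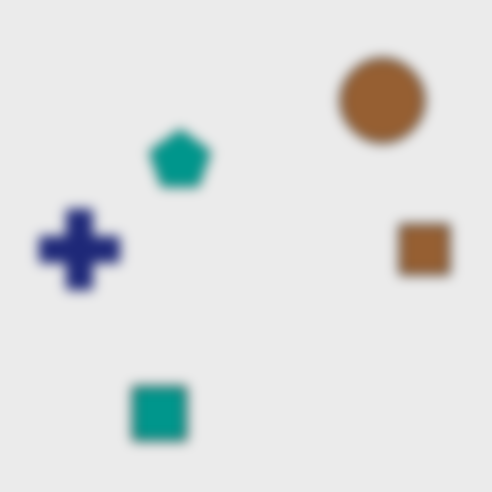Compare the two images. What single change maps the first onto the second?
The transformation is: strongly gaussian-blurred.

Shape edges and outlines are uniformly softened across the whole image.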